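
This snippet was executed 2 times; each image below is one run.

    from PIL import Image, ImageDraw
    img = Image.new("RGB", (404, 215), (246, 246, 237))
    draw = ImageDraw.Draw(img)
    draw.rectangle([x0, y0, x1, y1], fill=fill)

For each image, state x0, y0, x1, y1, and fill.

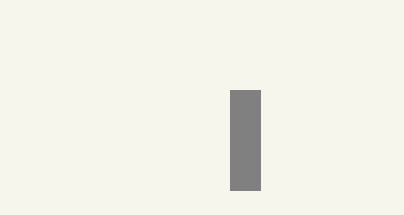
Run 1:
x0 = 230; y0 = 90; x1 = 260; y1 = 190; fill = 'gray'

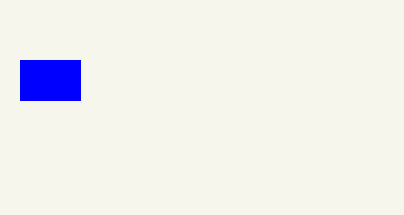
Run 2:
x0 = 20; y0 = 60; x1 = 80; y1 = 100; fill = 'blue'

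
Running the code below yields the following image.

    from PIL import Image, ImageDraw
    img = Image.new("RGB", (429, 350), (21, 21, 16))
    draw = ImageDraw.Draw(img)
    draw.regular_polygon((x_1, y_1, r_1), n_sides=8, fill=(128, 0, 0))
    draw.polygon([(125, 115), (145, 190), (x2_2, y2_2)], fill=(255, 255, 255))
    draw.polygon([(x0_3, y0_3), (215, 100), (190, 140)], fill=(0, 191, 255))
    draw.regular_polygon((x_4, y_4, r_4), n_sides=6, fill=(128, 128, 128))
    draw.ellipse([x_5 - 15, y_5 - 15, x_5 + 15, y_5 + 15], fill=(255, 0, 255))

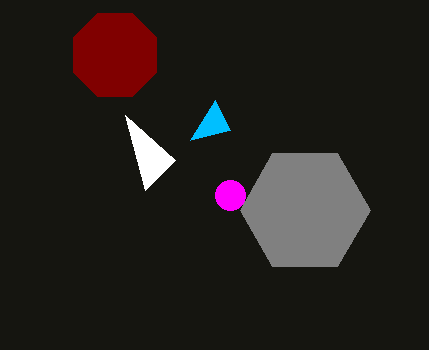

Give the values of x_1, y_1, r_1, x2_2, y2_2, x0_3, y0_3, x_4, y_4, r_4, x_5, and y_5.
x_1 = 115
y_1 = 55
r_1 = 45
x2_2 = 175
y2_2 = 160
x0_3 = 230
y0_3 = 130
x_4 = 305
y_4 = 210
r_4 = 65
x_5 = 230
y_5 = 195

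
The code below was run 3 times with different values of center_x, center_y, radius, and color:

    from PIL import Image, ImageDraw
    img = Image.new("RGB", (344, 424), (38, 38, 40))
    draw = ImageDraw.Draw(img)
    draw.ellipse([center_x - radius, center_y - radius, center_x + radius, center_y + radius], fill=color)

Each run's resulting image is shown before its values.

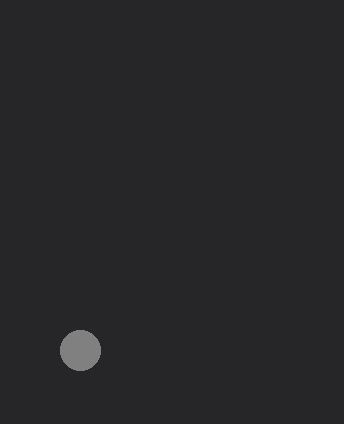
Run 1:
center_x = 80
center_y = 350
radius = 20
color = 'gray'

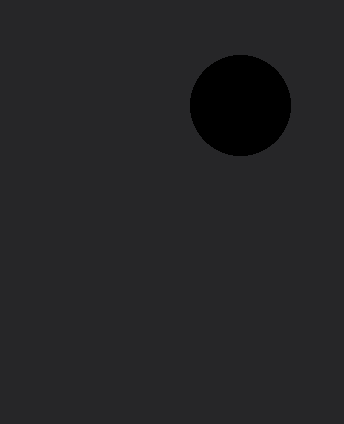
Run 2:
center_x = 240; center_y = 105; radius = 50; color = 'black'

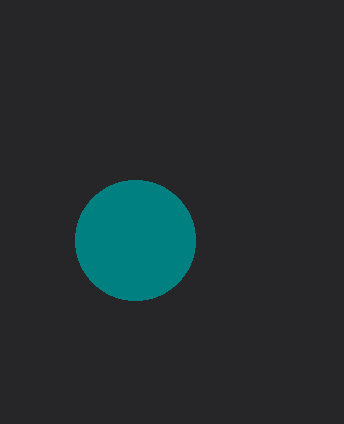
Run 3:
center_x = 135, center_y = 240, radius = 60, color = 'teal'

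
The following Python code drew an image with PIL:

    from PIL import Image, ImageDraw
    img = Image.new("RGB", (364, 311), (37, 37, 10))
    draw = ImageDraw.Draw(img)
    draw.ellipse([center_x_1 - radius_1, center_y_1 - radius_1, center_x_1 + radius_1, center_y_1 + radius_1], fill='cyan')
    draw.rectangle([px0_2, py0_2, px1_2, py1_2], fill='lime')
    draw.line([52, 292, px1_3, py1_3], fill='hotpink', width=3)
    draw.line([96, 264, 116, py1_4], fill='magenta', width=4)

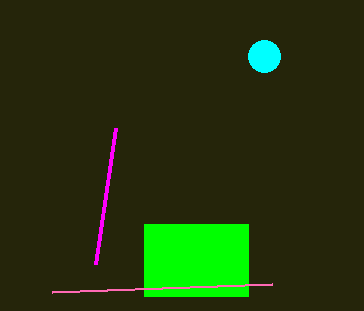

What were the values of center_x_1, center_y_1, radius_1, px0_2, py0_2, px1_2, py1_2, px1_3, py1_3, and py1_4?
center_x_1 = 264, center_y_1 = 56, radius_1 = 16, px0_2 = 144, py0_2 = 224, px1_2 = 248, py1_2 = 296, px1_3 = 272, py1_3 = 284, py1_4 = 128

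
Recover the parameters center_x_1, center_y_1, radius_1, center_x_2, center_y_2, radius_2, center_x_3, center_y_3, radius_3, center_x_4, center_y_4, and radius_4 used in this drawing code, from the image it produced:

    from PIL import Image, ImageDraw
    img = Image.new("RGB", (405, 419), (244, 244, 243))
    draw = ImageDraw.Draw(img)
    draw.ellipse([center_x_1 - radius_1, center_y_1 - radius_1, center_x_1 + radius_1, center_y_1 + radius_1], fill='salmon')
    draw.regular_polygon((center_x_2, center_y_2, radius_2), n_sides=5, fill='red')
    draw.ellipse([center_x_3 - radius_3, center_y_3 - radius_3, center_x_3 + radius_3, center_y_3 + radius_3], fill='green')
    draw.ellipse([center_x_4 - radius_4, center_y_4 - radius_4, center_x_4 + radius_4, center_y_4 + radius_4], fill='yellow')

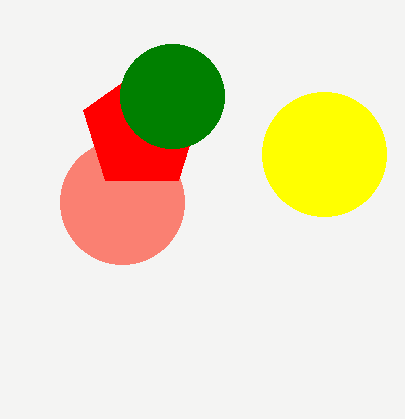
center_x_1 = 122; center_y_1 = 202; radius_1 = 62; center_x_2 = 142; center_y_2 = 130; radius_2 = 62; center_x_3 = 172; center_y_3 = 96; radius_3 = 52; center_x_4 = 324; center_y_4 = 154; radius_4 = 62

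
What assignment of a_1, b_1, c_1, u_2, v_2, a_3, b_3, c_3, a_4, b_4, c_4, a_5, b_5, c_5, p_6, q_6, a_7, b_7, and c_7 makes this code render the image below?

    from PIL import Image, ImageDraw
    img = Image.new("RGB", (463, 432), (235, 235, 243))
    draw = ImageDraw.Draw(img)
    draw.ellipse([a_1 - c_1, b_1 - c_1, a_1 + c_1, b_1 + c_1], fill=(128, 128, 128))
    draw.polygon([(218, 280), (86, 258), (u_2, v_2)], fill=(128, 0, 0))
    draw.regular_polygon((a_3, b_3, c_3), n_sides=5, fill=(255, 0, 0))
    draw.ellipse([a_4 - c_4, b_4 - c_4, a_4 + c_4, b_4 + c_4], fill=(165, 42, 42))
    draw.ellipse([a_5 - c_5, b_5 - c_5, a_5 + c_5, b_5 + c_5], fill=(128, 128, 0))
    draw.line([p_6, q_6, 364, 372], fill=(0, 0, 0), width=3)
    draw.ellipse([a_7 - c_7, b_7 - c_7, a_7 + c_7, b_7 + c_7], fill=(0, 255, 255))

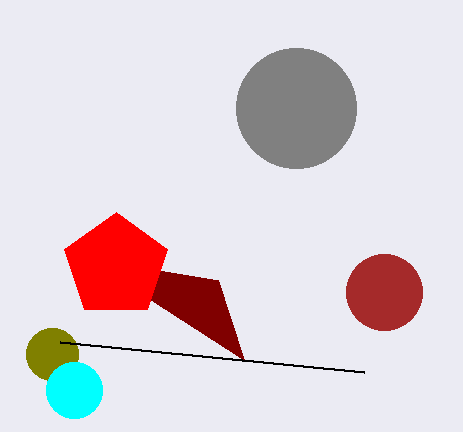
a_1 = 296, b_1 = 108, c_1 = 60, u_2 = 244, v_2 = 360, a_3 = 116, b_3 = 266, c_3 = 54, a_4 = 384, b_4 = 292, c_4 = 38, a_5 = 52, b_5 = 354, c_5 = 26, p_6 = 60, q_6 = 342, a_7 = 74, b_7 = 390, c_7 = 28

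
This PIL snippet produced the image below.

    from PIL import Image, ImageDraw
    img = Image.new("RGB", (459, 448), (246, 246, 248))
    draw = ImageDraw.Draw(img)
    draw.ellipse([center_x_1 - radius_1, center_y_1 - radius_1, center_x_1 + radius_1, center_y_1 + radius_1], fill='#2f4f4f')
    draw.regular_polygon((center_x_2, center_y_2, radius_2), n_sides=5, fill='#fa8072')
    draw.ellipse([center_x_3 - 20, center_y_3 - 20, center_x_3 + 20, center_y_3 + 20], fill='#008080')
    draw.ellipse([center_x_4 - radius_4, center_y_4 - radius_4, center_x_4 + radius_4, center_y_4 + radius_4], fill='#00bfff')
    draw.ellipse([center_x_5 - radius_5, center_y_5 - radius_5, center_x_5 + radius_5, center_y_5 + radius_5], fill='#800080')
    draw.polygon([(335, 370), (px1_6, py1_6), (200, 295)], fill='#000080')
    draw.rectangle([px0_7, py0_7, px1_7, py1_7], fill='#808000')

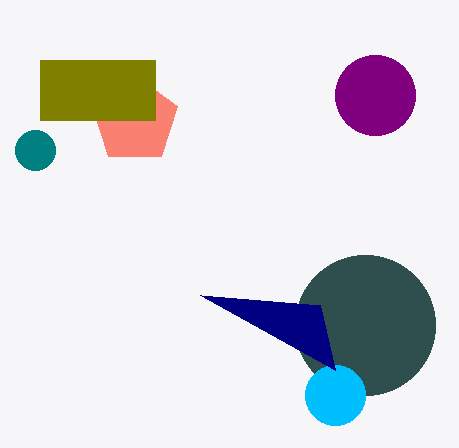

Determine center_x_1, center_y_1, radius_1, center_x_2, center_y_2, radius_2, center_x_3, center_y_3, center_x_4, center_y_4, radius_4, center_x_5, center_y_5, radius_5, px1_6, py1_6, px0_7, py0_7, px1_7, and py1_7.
center_x_1 = 365; center_y_1 = 325; radius_1 = 70; center_x_2 = 135; center_y_2 = 120; radius_2 = 45; center_x_3 = 35; center_y_3 = 150; center_x_4 = 335; center_y_4 = 395; radius_4 = 30; center_x_5 = 375; center_y_5 = 95; radius_5 = 40; px1_6 = 320; py1_6 = 305; px0_7 = 40; py0_7 = 60; px1_7 = 155; py1_7 = 120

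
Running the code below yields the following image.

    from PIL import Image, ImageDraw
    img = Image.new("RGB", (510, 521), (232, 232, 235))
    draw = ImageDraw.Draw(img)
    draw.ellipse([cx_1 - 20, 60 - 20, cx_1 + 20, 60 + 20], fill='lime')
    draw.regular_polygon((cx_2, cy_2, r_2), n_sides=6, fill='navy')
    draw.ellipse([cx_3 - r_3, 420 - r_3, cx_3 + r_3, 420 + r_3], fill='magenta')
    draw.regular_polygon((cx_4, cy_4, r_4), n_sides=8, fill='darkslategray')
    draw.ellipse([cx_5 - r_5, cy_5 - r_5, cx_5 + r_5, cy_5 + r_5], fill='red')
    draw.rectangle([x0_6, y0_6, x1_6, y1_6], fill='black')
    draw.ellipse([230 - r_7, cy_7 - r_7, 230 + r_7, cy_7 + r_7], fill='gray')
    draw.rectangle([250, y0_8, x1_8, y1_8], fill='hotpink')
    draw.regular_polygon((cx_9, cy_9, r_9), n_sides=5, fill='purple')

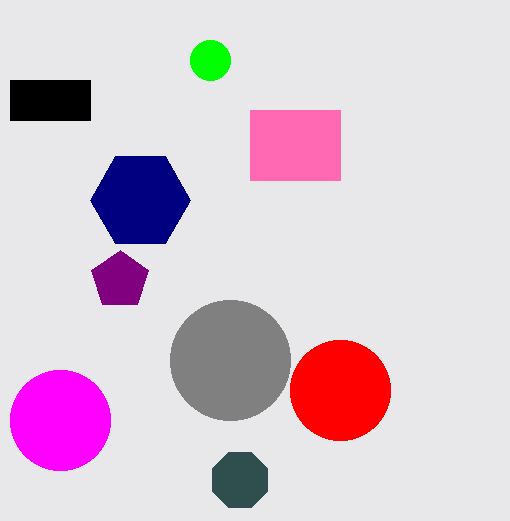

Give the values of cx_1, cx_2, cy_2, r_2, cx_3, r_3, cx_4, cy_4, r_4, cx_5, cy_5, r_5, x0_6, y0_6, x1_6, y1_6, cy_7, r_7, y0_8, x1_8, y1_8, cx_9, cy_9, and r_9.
cx_1 = 210, cx_2 = 140, cy_2 = 200, r_2 = 50, cx_3 = 60, r_3 = 50, cx_4 = 240, cy_4 = 480, r_4 = 30, cx_5 = 340, cy_5 = 390, r_5 = 50, x0_6 = 10, y0_6 = 80, x1_6 = 90, y1_6 = 120, cy_7 = 360, r_7 = 60, y0_8 = 110, x1_8 = 340, y1_8 = 180, cx_9 = 120, cy_9 = 280, r_9 = 30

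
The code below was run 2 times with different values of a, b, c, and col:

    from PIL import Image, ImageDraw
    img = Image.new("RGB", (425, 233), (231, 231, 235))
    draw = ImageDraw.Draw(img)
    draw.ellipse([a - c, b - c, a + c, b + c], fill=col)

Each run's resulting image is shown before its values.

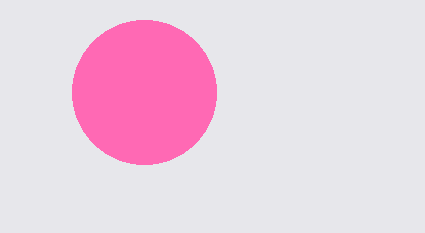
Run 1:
a = 144; b = 92; c = 72; col = 'hotpink'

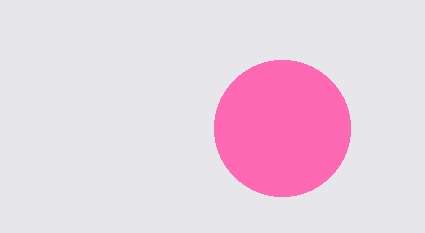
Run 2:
a = 282
b = 128
c = 68
col = 'hotpink'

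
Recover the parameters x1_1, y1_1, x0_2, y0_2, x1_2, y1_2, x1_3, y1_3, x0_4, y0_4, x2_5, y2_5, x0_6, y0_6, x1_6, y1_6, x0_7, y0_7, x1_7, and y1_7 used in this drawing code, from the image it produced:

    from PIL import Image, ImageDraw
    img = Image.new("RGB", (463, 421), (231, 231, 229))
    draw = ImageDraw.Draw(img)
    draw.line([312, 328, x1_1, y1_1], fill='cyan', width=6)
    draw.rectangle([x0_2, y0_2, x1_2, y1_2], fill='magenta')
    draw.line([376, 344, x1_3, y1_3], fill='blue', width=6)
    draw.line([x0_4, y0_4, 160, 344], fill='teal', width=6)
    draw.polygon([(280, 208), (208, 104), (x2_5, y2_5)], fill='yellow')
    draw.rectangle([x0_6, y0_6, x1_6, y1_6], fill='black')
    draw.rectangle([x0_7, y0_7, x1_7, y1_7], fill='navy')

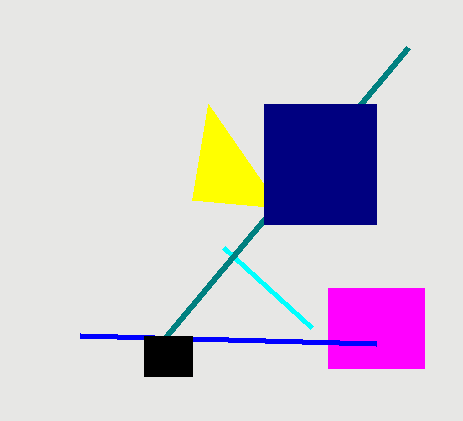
x1_1 = 224; y1_1 = 248; x0_2 = 328; y0_2 = 288; x1_2 = 424; y1_2 = 368; x1_3 = 80; y1_3 = 336; x0_4 = 408; y0_4 = 48; x2_5 = 192; y2_5 = 200; x0_6 = 144; y0_6 = 336; x1_6 = 192; y1_6 = 376; x0_7 = 264; y0_7 = 104; x1_7 = 376; y1_7 = 224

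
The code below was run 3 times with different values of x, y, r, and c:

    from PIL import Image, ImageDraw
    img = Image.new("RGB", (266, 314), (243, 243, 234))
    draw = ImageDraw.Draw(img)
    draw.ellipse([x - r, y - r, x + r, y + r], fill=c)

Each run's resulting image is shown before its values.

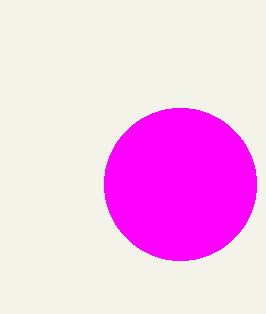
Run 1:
x = 180, y = 184, r = 76, c = 'magenta'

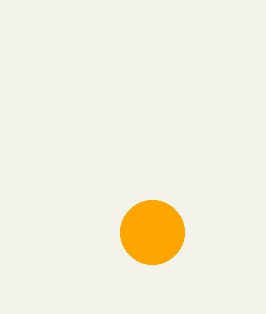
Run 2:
x = 152; y = 232; r = 32; c = 'orange'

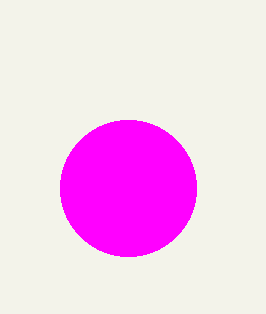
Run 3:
x = 128, y = 188, r = 68, c = 'magenta'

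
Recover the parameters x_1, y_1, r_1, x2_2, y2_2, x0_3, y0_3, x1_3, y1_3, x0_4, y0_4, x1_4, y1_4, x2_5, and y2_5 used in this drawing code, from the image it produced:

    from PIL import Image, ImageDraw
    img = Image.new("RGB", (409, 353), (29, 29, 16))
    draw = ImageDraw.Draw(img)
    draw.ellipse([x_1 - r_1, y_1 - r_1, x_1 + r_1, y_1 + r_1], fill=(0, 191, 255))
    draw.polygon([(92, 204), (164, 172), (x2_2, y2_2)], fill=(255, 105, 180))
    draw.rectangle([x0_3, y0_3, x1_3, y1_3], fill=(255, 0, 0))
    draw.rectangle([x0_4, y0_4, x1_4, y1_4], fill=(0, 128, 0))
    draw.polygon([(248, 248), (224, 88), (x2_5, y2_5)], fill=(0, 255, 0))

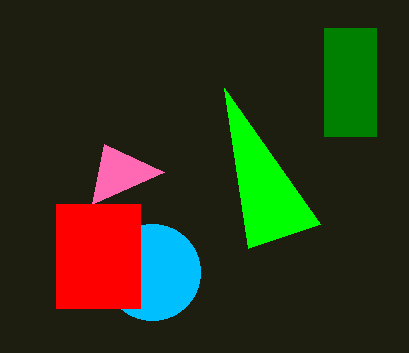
x_1 = 152; y_1 = 272; r_1 = 48; x2_2 = 104; y2_2 = 144; x0_3 = 56; y0_3 = 204; x1_3 = 140; y1_3 = 308; x0_4 = 324; y0_4 = 28; x1_4 = 376; y1_4 = 136; x2_5 = 320; y2_5 = 224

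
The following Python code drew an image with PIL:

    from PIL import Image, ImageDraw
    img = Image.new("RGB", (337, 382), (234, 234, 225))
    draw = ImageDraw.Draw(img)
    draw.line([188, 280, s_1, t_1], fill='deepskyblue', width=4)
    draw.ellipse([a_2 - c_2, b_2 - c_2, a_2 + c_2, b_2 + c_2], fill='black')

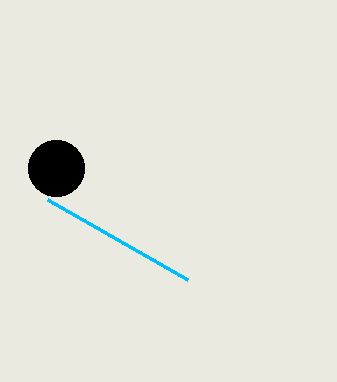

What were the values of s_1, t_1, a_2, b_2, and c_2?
s_1 = 48; t_1 = 200; a_2 = 56; b_2 = 168; c_2 = 28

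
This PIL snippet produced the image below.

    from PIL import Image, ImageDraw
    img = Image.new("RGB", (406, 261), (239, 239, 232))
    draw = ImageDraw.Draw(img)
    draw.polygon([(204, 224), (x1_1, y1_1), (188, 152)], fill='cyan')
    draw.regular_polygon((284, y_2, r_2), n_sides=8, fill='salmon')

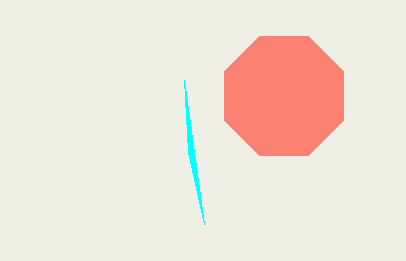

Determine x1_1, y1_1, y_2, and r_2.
x1_1 = 184
y1_1 = 80
y_2 = 96
r_2 = 64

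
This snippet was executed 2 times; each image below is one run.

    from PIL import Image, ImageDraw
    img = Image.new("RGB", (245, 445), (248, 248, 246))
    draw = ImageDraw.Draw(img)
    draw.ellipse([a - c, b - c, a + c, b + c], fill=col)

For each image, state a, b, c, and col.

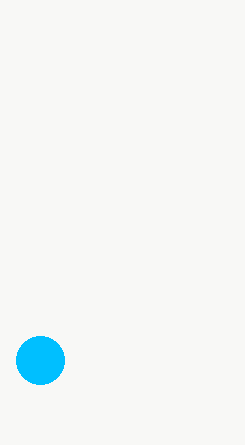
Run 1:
a = 40
b = 360
c = 24
col = 'deepskyblue'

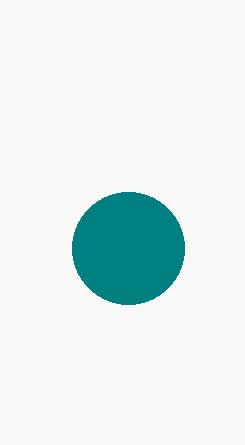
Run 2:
a = 128; b = 248; c = 56; col = 'teal'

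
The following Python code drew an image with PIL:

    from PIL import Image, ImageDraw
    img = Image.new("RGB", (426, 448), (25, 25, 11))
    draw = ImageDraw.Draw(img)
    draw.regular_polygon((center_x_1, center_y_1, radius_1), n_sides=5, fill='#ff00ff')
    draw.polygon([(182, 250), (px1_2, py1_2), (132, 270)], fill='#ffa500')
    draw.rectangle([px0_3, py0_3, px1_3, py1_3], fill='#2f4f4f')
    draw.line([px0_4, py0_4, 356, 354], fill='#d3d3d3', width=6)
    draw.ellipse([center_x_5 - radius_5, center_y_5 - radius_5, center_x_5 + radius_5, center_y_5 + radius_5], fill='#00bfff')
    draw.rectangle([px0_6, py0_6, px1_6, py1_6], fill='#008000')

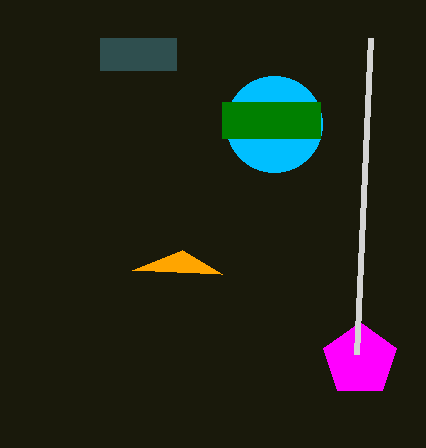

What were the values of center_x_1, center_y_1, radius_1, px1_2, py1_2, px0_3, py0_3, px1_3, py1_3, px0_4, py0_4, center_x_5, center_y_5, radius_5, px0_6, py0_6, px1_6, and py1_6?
center_x_1 = 360, center_y_1 = 360, radius_1 = 38, px1_2 = 222, py1_2 = 274, px0_3 = 100, py0_3 = 38, px1_3 = 176, py1_3 = 70, px0_4 = 370, py0_4 = 38, center_x_5 = 274, center_y_5 = 124, radius_5 = 48, px0_6 = 222, py0_6 = 102, px1_6 = 320, py1_6 = 138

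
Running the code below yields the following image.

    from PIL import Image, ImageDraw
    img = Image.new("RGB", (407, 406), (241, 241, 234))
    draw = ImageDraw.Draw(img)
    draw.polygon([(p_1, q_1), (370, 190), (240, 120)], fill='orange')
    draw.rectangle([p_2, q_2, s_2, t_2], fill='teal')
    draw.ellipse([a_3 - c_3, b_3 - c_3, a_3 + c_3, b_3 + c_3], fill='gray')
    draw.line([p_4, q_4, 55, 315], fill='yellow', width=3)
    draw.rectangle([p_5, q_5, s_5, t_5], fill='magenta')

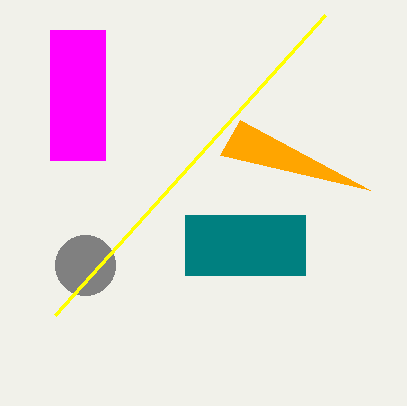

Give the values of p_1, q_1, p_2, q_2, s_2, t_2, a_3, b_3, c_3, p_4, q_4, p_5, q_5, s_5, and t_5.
p_1 = 220, q_1 = 155, p_2 = 185, q_2 = 215, s_2 = 305, t_2 = 275, a_3 = 85, b_3 = 265, c_3 = 30, p_4 = 325, q_4 = 15, p_5 = 50, q_5 = 30, s_5 = 105, t_5 = 160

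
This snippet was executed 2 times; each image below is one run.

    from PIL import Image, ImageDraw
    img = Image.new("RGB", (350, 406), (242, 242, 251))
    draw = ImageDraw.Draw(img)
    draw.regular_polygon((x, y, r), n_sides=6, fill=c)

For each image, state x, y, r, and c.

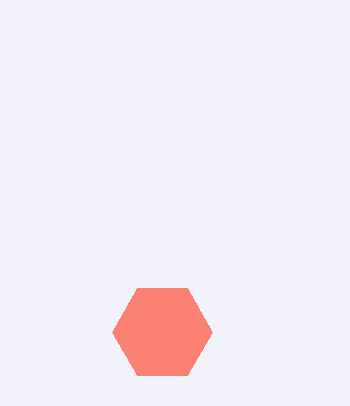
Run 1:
x = 162; y = 332; r = 50; c = 'salmon'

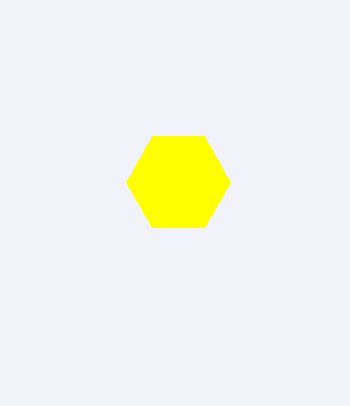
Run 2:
x = 178
y = 182
r = 52
c = 'yellow'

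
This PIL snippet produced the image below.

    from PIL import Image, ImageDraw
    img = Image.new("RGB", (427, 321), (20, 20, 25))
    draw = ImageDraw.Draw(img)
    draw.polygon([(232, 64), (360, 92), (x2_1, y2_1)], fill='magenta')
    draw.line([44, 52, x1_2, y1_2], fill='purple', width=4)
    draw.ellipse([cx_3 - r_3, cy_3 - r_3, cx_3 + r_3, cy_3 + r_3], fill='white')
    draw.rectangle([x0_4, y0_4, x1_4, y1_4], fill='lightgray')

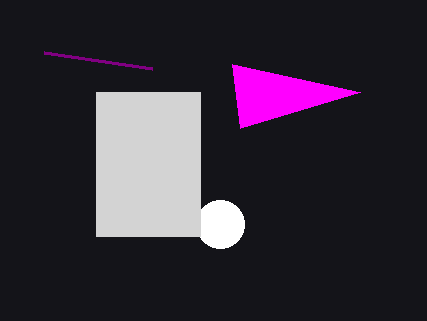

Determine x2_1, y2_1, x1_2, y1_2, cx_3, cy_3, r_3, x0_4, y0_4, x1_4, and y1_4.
x2_1 = 240
y2_1 = 128
x1_2 = 152
y1_2 = 68
cx_3 = 220
cy_3 = 224
r_3 = 24
x0_4 = 96
y0_4 = 92
x1_4 = 200
y1_4 = 236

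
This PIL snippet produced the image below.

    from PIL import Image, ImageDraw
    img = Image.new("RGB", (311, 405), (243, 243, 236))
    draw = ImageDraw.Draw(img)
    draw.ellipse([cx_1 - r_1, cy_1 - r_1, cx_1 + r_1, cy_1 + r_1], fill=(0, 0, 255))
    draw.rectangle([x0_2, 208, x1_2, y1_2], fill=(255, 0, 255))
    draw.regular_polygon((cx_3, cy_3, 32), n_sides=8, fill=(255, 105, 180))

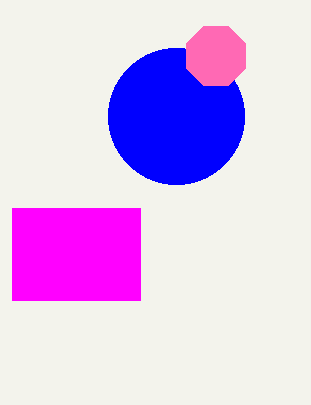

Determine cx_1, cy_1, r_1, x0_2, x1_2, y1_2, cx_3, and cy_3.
cx_1 = 176, cy_1 = 116, r_1 = 68, x0_2 = 12, x1_2 = 140, y1_2 = 300, cx_3 = 216, cy_3 = 56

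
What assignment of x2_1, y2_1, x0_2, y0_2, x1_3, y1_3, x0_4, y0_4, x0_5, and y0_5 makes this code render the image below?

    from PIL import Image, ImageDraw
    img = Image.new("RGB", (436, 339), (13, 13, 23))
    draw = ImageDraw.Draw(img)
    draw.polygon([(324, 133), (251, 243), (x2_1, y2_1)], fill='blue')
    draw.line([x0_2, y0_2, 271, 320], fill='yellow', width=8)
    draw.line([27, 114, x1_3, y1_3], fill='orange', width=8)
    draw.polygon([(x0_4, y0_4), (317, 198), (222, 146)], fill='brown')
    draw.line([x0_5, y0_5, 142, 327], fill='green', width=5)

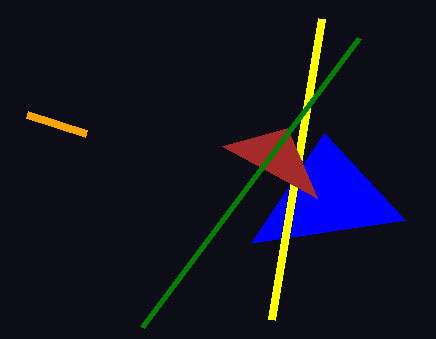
x2_1 = 405; y2_1 = 220; x0_2 = 321; y0_2 = 19; x1_3 = 86; y1_3 = 133; x0_4 = 287; y0_4 = 128; x0_5 = 359; y0_5 = 38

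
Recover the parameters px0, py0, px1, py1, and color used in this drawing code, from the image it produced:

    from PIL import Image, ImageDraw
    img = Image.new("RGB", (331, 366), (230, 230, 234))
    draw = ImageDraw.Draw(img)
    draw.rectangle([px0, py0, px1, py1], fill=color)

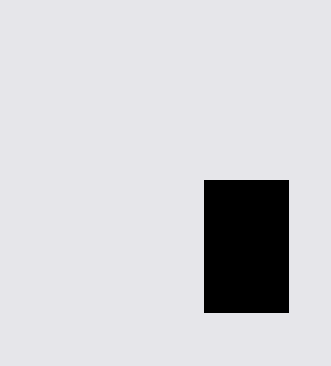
px0 = 204
py0 = 180
px1 = 288
py1 = 312
color = 'black'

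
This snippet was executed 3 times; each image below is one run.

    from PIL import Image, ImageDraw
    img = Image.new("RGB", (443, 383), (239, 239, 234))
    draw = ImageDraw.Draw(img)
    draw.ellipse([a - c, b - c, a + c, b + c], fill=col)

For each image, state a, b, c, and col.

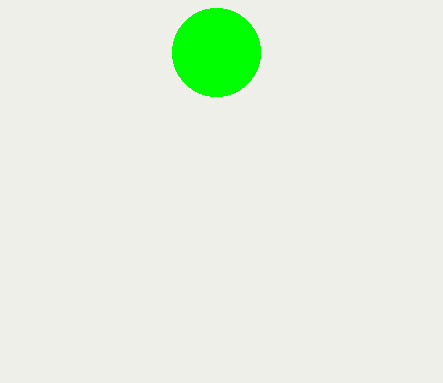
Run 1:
a = 216, b = 52, c = 44, col = 'lime'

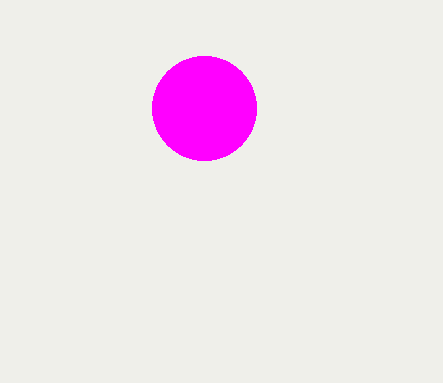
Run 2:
a = 204, b = 108, c = 52, col = 'magenta'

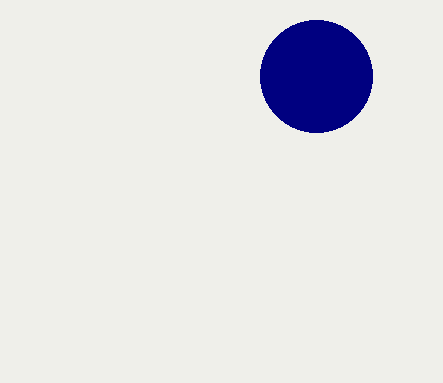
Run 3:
a = 316
b = 76
c = 56
col = 'navy'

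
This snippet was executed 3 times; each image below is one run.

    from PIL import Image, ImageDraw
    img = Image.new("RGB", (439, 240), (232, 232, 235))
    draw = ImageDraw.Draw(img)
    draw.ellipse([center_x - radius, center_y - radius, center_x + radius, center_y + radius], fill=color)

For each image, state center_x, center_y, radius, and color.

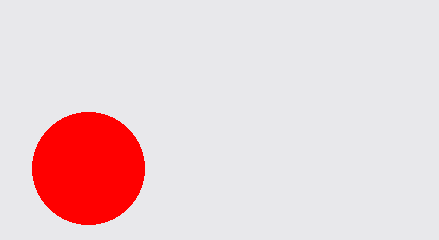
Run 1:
center_x = 88; center_y = 168; radius = 56; color = 'red'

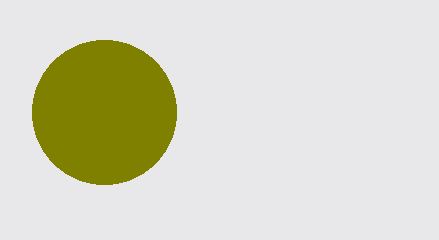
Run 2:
center_x = 104, center_y = 112, radius = 72, color = 'olive'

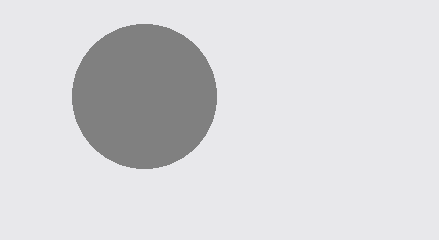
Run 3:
center_x = 144
center_y = 96
radius = 72
color = 'gray'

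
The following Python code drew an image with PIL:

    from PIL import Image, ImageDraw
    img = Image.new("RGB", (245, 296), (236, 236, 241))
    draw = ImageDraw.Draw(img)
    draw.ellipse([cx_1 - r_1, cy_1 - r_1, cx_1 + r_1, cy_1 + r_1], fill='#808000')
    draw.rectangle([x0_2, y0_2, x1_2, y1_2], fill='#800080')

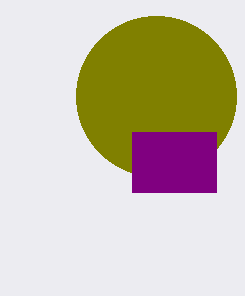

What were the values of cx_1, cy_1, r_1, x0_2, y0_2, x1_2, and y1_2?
cx_1 = 156
cy_1 = 96
r_1 = 80
x0_2 = 132
y0_2 = 132
x1_2 = 216
y1_2 = 192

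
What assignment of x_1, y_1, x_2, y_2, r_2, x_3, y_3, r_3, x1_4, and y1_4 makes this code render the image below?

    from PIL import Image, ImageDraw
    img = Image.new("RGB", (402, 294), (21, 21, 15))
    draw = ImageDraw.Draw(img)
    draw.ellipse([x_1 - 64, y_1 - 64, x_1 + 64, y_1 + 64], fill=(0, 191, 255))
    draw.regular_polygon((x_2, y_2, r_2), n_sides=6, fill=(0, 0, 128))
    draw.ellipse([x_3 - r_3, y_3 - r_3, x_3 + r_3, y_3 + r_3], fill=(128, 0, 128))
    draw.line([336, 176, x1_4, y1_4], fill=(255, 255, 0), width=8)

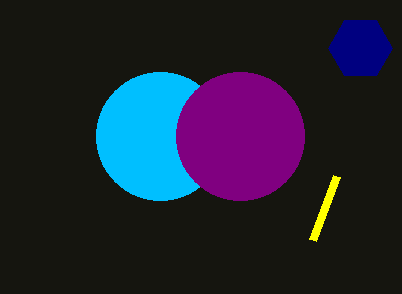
x_1 = 160, y_1 = 136, x_2 = 360, y_2 = 48, r_2 = 32, x_3 = 240, y_3 = 136, r_3 = 64, x1_4 = 312, y1_4 = 240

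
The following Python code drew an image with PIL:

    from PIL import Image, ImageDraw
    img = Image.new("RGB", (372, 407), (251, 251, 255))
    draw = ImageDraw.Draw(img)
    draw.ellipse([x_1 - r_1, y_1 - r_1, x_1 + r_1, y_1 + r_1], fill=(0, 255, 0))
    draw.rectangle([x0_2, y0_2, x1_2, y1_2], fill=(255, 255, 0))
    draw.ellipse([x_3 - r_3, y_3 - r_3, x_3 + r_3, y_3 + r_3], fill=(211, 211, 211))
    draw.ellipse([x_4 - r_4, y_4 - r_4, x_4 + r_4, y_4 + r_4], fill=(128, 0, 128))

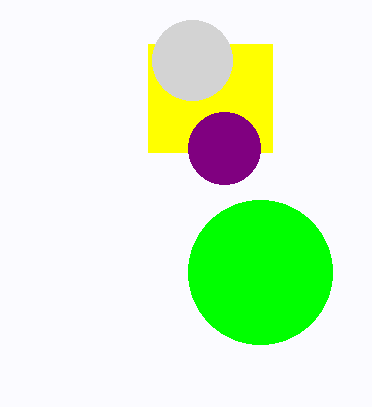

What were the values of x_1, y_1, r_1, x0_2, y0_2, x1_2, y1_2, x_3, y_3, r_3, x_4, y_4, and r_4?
x_1 = 260, y_1 = 272, r_1 = 72, x0_2 = 148, y0_2 = 44, x1_2 = 272, y1_2 = 152, x_3 = 192, y_3 = 60, r_3 = 40, x_4 = 224, y_4 = 148, r_4 = 36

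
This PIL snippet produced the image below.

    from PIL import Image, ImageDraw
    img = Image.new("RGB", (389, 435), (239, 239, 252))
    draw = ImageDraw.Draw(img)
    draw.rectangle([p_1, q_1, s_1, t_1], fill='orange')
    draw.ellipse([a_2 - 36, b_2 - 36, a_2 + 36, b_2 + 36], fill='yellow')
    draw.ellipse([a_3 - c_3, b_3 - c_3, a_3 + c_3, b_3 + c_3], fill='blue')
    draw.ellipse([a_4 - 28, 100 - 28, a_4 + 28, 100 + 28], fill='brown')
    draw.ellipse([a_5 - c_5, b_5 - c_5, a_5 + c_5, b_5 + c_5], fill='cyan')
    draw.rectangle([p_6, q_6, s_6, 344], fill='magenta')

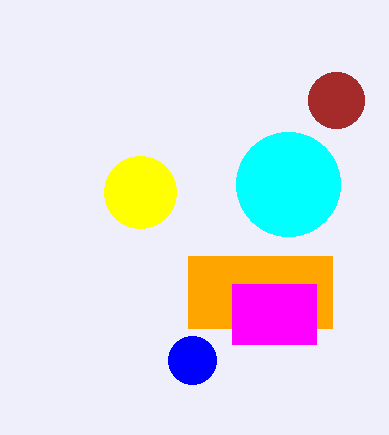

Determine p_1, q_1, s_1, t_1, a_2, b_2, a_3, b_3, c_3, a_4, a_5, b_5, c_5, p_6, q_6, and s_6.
p_1 = 188, q_1 = 256, s_1 = 332, t_1 = 328, a_2 = 140, b_2 = 192, a_3 = 192, b_3 = 360, c_3 = 24, a_4 = 336, a_5 = 288, b_5 = 184, c_5 = 52, p_6 = 232, q_6 = 284, s_6 = 316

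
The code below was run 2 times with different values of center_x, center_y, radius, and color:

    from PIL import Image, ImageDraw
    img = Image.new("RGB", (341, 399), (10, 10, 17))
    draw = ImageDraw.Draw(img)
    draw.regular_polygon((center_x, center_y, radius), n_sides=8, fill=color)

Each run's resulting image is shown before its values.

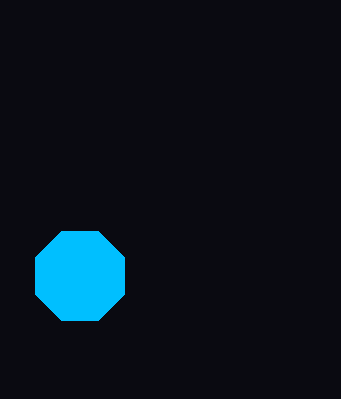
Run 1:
center_x = 80, center_y = 276, radius = 48, color = 'deepskyblue'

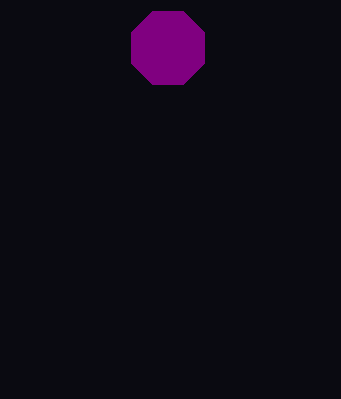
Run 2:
center_x = 168
center_y = 48
radius = 40
color = 'purple'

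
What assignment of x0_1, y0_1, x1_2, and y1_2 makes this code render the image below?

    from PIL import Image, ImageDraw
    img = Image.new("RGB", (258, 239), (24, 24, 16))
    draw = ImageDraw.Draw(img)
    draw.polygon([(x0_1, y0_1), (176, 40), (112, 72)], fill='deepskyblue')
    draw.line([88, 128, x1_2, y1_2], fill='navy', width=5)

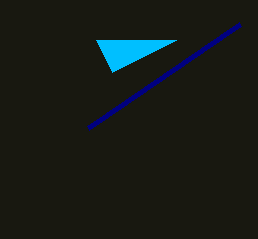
x0_1 = 96
y0_1 = 40
x1_2 = 240
y1_2 = 24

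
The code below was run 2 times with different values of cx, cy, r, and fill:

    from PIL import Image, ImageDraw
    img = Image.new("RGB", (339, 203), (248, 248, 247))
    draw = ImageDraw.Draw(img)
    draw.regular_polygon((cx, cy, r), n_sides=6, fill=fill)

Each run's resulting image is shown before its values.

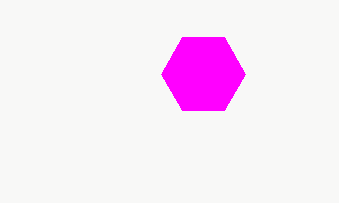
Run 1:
cx = 203
cy = 74
r = 42
fill = 'magenta'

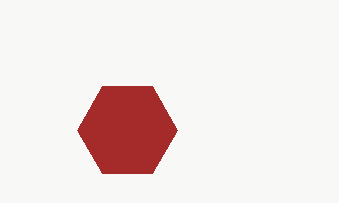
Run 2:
cx = 127, cy = 130, r = 50, fill = 'brown'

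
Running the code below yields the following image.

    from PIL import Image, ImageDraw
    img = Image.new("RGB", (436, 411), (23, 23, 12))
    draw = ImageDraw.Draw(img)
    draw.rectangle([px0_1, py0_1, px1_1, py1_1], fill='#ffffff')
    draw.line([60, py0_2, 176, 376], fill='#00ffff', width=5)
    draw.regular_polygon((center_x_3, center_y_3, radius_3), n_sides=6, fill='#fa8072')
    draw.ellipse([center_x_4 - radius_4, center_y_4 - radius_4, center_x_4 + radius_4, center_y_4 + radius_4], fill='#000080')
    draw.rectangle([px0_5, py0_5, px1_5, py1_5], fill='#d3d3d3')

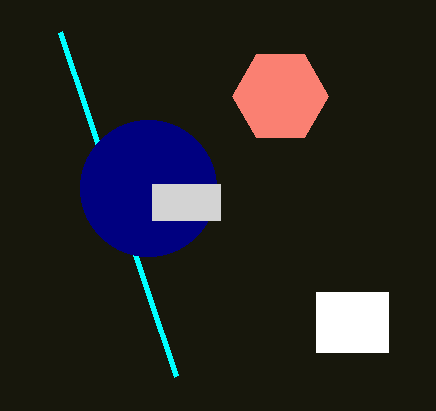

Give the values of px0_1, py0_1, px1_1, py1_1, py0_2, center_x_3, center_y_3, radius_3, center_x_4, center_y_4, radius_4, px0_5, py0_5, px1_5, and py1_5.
px0_1 = 316, py0_1 = 292, px1_1 = 388, py1_1 = 352, py0_2 = 32, center_x_3 = 280, center_y_3 = 96, radius_3 = 48, center_x_4 = 148, center_y_4 = 188, radius_4 = 68, px0_5 = 152, py0_5 = 184, px1_5 = 220, py1_5 = 220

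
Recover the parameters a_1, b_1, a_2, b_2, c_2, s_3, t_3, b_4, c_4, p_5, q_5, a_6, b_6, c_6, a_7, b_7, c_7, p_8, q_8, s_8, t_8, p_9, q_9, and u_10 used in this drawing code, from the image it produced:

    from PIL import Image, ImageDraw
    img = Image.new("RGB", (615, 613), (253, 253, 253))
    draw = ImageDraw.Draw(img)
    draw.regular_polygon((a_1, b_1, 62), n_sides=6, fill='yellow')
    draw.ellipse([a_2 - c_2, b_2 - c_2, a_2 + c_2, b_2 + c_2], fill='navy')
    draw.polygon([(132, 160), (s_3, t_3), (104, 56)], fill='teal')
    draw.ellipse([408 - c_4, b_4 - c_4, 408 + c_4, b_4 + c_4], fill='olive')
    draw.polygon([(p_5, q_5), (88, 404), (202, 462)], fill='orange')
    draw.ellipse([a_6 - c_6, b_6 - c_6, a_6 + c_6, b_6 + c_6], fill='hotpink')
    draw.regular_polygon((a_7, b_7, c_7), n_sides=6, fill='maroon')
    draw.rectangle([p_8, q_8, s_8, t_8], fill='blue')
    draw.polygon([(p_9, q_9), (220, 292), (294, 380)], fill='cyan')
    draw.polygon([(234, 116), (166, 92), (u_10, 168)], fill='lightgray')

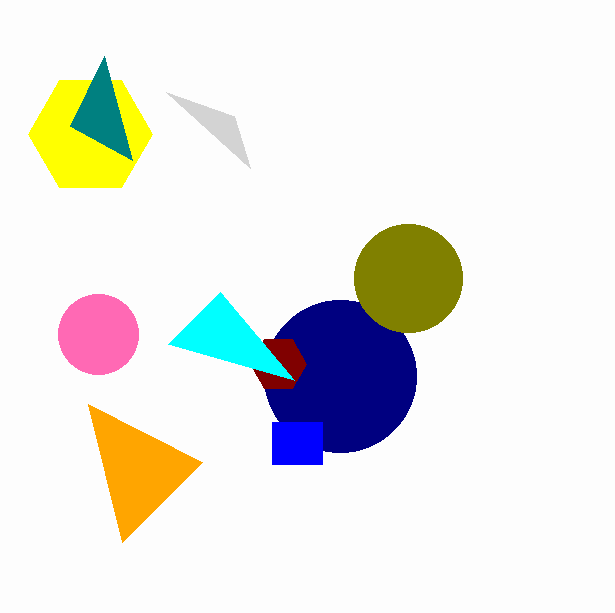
a_1 = 90
b_1 = 134
a_2 = 340
b_2 = 376
c_2 = 76
s_3 = 70
t_3 = 126
b_4 = 278
c_4 = 54
p_5 = 122
q_5 = 542
a_6 = 98
b_6 = 334
c_6 = 40
a_7 = 278
b_7 = 364
c_7 = 28
p_8 = 272
q_8 = 422
s_8 = 322
t_8 = 464
p_9 = 168
q_9 = 344
u_10 = 250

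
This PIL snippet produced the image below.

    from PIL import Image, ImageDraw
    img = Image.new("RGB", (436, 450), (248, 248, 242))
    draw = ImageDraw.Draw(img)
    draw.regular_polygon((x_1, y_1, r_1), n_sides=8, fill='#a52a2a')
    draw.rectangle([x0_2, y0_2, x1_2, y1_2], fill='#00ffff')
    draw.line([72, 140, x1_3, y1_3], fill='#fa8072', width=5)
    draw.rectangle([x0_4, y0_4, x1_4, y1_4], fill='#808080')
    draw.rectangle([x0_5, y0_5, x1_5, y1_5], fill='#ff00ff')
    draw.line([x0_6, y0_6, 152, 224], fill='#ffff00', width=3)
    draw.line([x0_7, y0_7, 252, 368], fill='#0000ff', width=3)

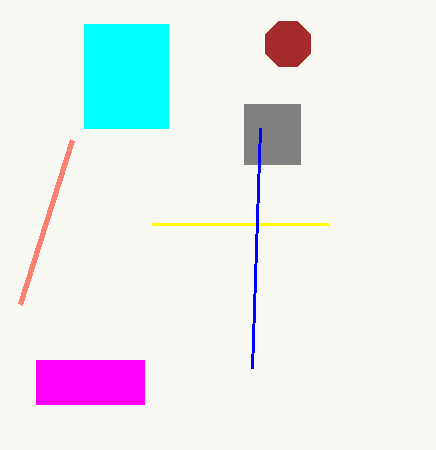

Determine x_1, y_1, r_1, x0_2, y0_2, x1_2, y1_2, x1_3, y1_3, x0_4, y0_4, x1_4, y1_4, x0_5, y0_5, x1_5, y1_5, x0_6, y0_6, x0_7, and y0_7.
x_1 = 288
y_1 = 44
r_1 = 24
x0_2 = 84
y0_2 = 24
x1_2 = 168
y1_2 = 128
x1_3 = 20
y1_3 = 304
x0_4 = 244
y0_4 = 104
x1_4 = 300
y1_4 = 164
x0_5 = 36
y0_5 = 360
x1_5 = 144
y1_5 = 404
x0_6 = 328
y0_6 = 224
x0_7 = 260
y0_7 = 128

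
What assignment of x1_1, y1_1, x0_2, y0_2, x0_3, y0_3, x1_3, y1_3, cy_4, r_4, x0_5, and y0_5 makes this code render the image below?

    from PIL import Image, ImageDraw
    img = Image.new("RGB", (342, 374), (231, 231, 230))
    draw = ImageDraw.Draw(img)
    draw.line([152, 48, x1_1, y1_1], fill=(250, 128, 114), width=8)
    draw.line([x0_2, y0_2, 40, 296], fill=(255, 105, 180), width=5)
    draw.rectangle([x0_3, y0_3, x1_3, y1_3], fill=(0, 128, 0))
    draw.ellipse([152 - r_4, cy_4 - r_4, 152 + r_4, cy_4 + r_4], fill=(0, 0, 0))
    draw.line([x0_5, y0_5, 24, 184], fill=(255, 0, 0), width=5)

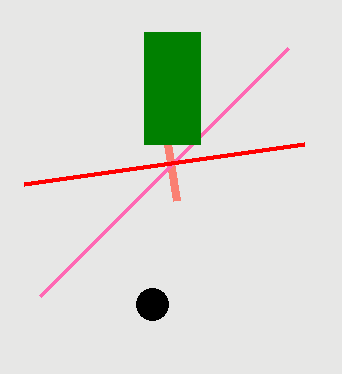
x1_1 = 176
y1_1 = 200
x0_2 = 288
y0_2 = 48
x0_3 = 144
y0_3 = 32
x1_3 = 200
y1_3 = 144
cy_4 = 304
r_4 = 16
x0_5 = 304
y0_5 = 144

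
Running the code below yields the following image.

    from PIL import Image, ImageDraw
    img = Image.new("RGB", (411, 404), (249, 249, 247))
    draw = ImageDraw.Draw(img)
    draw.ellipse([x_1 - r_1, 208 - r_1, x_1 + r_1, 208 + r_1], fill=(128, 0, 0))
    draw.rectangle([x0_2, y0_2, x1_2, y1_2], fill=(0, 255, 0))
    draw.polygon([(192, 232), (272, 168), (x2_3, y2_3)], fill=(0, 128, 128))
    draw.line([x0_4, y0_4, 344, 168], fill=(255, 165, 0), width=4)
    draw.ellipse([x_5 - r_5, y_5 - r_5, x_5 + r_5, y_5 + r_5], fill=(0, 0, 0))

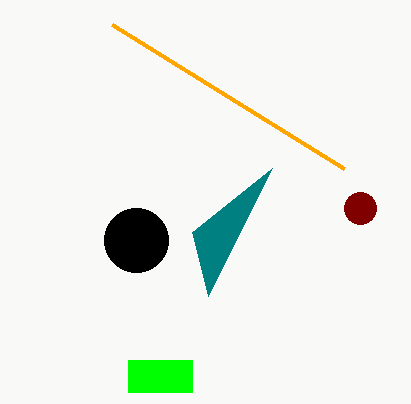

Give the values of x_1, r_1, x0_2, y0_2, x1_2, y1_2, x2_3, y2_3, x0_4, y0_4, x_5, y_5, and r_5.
x_1 = 360; r_1 = 16; x0_2 = 128; y0_2 = 360; x1_2 = 192; y1_2 = 392; x2_3 = 208; y2_3 = 296; x0_4 = 112; y0_4 = 24; x_5 = 136; y_5 = 240; r_5 = 32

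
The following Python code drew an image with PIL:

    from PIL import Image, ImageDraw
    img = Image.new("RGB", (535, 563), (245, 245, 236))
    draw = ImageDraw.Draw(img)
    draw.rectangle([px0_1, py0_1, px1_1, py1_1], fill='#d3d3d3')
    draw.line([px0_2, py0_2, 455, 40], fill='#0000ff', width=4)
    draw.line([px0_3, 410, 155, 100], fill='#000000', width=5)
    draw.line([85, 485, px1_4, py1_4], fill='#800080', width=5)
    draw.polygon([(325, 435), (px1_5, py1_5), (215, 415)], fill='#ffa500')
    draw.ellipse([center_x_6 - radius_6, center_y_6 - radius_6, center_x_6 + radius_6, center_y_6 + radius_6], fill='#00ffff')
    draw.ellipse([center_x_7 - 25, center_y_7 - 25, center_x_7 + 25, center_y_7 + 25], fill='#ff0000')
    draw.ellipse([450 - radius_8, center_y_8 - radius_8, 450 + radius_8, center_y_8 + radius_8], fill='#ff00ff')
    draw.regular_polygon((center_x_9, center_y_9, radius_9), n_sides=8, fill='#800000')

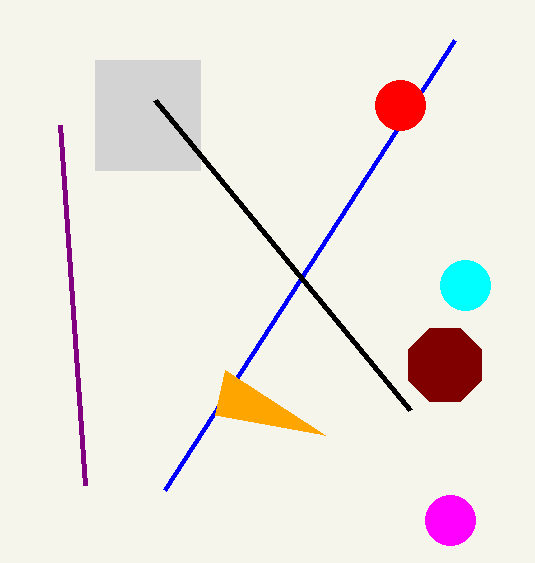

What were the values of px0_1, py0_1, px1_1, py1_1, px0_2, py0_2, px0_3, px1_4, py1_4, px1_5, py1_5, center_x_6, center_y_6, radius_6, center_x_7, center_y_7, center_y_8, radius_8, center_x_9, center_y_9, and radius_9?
px0_1 = 95; py0_1 = 60; px1_1 = 200; py1_1 = 170; px0_2 = 165; py0_2 = 490; px0_3 = 410; px1_4 = 60; py1_4 = 125; px1_5 = 225; py1_5 = 370; center_x_6 = 465; center_y_6 = 285; radius_6 = 25; center_x_7 = 400; center_y_7 = 105; center_y_8 = 520; radius_8 = 25; center_x_9 = 445; center_y_9 = 365; radius_9 = 40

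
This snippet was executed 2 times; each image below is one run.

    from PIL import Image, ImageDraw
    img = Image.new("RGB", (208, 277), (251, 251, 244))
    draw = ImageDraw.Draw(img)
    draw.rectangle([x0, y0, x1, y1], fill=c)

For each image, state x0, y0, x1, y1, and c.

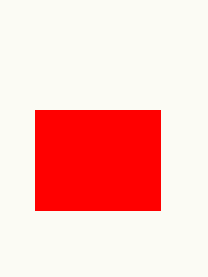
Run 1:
x0 = 35, y0 = 110, x1 = 160, y1 = 210, c = 'red'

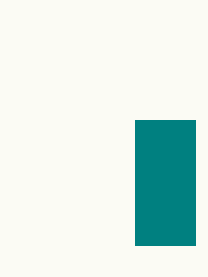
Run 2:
x0 = 135, y0 = 120, x1 = 195, y1 = 245, c = 'teal'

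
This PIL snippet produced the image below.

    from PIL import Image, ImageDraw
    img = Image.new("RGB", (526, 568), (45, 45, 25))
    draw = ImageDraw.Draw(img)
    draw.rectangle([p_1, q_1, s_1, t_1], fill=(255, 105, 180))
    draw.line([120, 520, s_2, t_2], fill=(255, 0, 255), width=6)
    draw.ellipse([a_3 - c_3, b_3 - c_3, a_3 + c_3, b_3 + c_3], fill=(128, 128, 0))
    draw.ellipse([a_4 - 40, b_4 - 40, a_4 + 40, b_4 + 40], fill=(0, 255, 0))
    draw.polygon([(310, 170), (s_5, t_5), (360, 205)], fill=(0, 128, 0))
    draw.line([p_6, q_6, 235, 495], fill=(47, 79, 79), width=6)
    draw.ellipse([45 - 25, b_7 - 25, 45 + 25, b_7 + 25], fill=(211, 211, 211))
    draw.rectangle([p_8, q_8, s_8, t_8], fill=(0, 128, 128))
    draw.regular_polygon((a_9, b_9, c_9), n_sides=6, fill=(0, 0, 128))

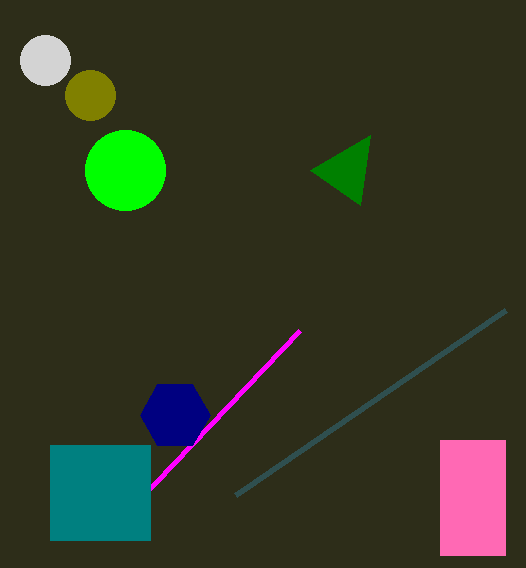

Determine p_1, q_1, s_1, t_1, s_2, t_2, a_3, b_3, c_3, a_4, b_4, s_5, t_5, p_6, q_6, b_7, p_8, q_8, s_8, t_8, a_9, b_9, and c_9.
p_1 = 440
q_1 = 440
s_1 = 505
t_1 = 555
s_2 = 300
t_2 = 330
a_3 = 90
b_3 = 95
c_3 = 25
a_4 = 125
b_4 = 170
s_5 = 370
t_5 = 135
p_6 = 505
q_6 = 310
b_7 = 60
p_8 = 50
q_8 = 445
s_8 = 150
t_8 = 540
a_9 = 175
b_9 = 415
c_9 = 35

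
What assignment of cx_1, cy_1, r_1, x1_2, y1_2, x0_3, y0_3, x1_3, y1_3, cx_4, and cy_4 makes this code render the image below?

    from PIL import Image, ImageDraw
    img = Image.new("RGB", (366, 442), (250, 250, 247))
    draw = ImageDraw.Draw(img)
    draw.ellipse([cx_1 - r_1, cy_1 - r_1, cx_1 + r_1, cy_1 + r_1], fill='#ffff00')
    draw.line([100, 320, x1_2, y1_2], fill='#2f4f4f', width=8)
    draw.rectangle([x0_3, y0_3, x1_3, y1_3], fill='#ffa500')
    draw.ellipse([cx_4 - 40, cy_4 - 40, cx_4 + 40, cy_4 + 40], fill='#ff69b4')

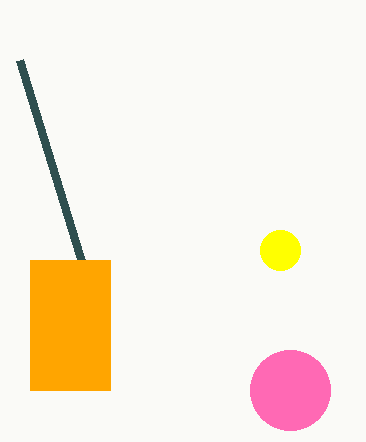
cx_1 = 280
cy_1 = 250
r_1 = 20
x1_2 = 20
y1_2 = 60
x0_3 = 30
y0_3 = 260
x1_3 = 110
y1_3 = 390
cx_4 = 290
cy_4 = 390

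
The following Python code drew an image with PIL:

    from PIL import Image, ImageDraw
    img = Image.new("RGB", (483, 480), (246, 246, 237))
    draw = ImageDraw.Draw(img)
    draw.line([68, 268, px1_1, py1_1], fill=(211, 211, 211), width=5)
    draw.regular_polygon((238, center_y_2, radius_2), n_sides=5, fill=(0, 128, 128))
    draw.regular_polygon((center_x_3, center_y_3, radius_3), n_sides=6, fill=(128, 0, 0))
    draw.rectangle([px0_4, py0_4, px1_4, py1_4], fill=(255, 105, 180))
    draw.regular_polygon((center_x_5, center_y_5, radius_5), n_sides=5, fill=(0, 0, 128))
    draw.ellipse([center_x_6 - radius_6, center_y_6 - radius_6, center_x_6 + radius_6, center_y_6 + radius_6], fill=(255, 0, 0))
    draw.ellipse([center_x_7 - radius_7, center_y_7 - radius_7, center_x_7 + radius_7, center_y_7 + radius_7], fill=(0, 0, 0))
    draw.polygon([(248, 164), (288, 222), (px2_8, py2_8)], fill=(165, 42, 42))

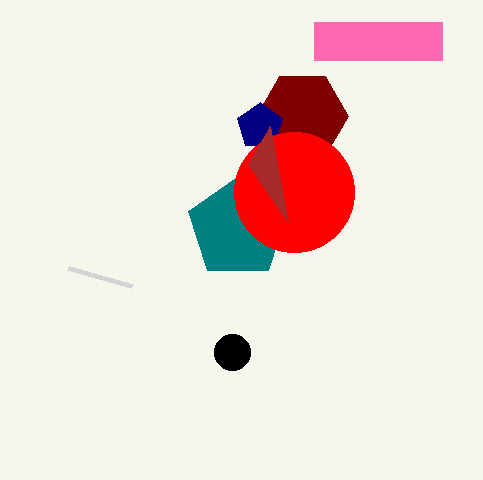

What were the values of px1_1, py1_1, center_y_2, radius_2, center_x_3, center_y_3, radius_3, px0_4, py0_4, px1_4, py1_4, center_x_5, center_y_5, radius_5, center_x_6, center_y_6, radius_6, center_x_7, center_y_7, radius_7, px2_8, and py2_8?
px1_1 = 132, py1_1 = 286, center_y_2 = 228, radius_2 = 52, center_x_3 = 302, center_y_3 = 116, radius_3 = 46, px0_4 = 314, py0_4 = 22, px1_4 = 442, py1_4 = 60, center_x_5 = 260, center_y_5 = 126, radius_5 = 24, center_x_6 = 294, center_y_6 = 192, radius_6 = 60, center_x_7 = 232, center_y_7 = 352, radius_7 = 18, px2_8 = 270, py2_8 = 126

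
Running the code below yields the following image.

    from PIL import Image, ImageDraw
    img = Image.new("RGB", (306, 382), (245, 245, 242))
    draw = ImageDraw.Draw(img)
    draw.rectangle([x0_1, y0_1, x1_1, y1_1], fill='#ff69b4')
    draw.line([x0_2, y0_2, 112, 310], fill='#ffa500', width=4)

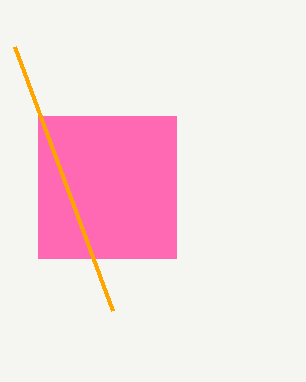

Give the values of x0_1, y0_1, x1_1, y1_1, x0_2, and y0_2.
x0_1 = 38, y0_1 = 116, x1_1 = 176, y1_1 = 258, x0_2 = 14, y0_2 = 46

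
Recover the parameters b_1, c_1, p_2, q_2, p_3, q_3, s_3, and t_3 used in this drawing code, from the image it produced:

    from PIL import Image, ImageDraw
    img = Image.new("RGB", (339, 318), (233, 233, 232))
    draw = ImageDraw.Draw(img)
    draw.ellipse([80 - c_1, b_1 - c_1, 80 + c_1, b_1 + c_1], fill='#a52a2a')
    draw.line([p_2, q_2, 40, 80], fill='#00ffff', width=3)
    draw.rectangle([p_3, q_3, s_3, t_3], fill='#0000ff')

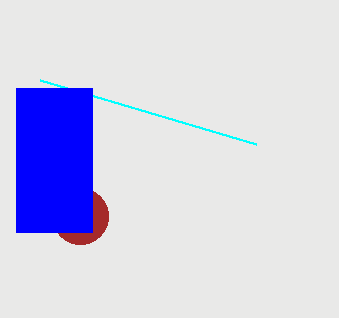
b_1 = 216
c_1 = 28
p_2 = 256
q_2 = 144
p_3 = 16
q_3 = 88
s_3 = 92
t_3 = 232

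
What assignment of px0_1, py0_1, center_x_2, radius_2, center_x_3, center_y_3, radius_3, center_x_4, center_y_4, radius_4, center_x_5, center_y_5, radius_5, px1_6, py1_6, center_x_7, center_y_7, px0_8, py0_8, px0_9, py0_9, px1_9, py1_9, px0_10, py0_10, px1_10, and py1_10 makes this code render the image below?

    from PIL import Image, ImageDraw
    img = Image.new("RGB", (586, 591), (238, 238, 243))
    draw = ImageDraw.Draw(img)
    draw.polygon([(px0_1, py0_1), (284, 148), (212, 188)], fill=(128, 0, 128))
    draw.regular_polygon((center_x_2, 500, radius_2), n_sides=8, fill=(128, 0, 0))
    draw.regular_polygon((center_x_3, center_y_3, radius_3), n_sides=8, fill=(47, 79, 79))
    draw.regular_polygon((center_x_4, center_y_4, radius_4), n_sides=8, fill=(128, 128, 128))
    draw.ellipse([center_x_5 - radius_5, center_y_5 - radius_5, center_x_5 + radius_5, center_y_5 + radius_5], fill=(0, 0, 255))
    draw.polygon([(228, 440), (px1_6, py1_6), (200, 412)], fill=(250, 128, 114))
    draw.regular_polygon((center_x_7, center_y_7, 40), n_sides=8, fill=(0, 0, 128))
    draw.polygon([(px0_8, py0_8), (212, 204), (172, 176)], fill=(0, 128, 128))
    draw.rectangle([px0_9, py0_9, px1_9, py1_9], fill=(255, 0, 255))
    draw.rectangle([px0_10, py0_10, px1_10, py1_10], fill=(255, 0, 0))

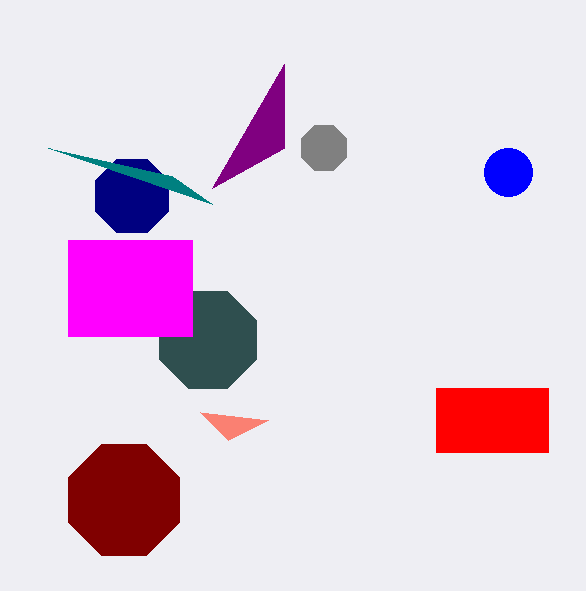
px0_1 = 284
py0_1 = 64
center_x_2 = 124
radius_2 = 60
center_x_3 = 208
center_y_3 = 340
radius_3 = 52
center_x_4 = 324
center_y_4 = 148
radius_4 = 24
center_x_5 = 508
center_y_5 = 172
radius_5 = 24
px1_6 = 268
py1_6 = 420
center_x_7 = 132
center_y_7 = 196
px0_8 = 48
py0_8 = 148
px0_9 = 68
py0_9 = 240
px1_9 = 192
py1_9 = 336
px0_10 = 436
py0_10 = 388
px1_10 = 548
py1_10 = 452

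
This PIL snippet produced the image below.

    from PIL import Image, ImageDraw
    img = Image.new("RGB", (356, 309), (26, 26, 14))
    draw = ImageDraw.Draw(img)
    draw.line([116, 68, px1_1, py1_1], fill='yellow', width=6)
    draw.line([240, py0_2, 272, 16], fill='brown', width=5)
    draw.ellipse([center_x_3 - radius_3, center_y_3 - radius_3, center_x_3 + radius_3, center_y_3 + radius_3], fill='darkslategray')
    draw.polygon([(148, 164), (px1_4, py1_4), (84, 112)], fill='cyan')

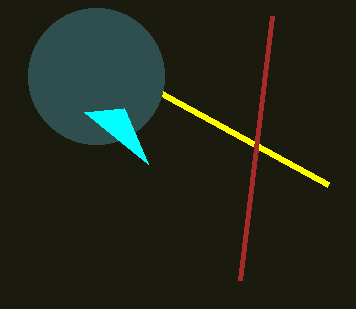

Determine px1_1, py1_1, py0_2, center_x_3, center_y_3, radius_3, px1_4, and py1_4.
px1_1 = 328
py1_1 = 184
py0_2 = 280
center_x_3 = 96
center_y_3 = 76
radius_3 = 68
px1_4 = 124
py1_4 = 108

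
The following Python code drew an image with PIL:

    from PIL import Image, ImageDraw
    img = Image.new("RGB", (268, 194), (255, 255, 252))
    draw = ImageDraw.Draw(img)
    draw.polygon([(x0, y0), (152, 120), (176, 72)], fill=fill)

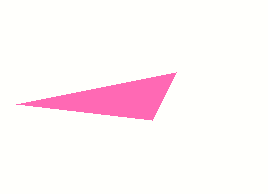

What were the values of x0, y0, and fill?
x0 = 16; y0 = 104; fill = 'hotpink'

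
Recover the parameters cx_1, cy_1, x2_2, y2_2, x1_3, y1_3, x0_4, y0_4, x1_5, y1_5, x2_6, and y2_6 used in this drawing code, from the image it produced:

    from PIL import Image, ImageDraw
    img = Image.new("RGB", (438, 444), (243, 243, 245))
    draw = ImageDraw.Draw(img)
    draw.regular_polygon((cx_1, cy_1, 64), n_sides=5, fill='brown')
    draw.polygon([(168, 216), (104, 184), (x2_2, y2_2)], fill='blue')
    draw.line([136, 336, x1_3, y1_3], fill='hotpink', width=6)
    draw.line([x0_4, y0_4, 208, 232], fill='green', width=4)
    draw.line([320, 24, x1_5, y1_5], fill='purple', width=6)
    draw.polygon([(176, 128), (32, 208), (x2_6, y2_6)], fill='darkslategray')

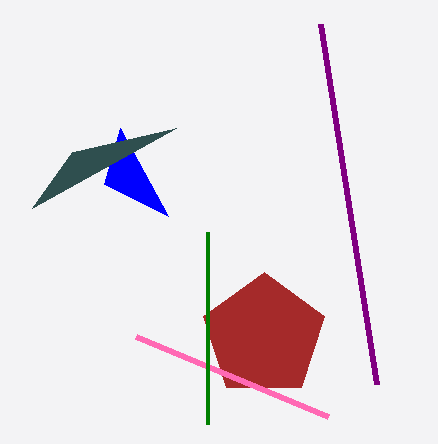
cx_1 = 264; cy_1 = 336; x2_2 = 120; y2_2 = 128; x1_3 = 328; y1_3 = 416; x0_4 = 208; y0_4 = 424; x1_5 = 376; y1_5 = 384; x2_6 = 72; y2_6 = 152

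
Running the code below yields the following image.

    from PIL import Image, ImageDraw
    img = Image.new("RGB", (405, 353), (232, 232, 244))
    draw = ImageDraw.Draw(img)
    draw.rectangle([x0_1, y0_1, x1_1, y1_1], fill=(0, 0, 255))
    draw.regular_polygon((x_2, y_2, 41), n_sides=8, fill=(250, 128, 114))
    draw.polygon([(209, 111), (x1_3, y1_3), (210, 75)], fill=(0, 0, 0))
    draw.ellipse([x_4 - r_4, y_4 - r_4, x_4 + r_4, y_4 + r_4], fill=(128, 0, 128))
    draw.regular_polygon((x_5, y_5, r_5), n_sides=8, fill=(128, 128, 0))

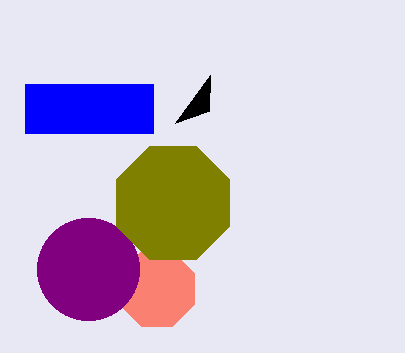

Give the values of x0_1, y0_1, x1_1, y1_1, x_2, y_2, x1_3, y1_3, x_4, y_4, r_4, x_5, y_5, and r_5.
x0_1 = 25; y0_1 = 84; x1_1 = 153; y1_1 = 133; x_2 = 157; y_2 = 289; x1_3 = 175; y1_3 = 123; x_4 = 88; y_4 = 269; r_4 = 51; x_5 = 173; y_5 = 203; r_5 = 61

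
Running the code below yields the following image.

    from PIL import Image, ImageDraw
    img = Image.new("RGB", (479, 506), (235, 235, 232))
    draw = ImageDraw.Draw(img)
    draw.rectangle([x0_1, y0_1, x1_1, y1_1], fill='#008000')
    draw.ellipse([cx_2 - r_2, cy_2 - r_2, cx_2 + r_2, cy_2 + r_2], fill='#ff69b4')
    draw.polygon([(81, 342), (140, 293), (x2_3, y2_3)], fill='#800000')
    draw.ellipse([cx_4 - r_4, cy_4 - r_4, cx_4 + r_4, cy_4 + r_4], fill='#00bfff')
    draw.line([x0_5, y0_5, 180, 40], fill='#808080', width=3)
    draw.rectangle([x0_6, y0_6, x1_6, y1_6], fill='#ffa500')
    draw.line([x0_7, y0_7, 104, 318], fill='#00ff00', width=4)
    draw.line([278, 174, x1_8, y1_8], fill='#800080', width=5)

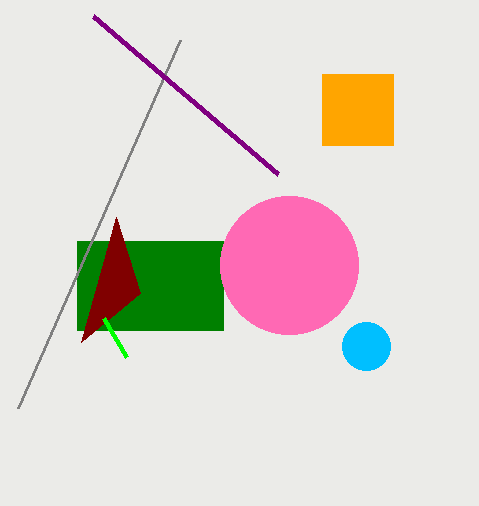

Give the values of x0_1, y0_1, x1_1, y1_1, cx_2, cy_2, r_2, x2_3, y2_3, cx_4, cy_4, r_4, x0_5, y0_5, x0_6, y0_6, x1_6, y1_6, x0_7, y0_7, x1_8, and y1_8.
x0_1 = 77; y0_1 = 241; x1_1 = 223; y1_1 = 330; cx_2 = 289; cy_2 = 265; r_2 = 69; x2_3 = 116; y2_3 = 217; cx_4 = 366; cy_4 = 346; r_4 = 24; x0_5 = 18; y0_5 = 408; x0_6 = 322; y0_6 = 74; x1_6 = 393; y1_6 = 145; x0_7 = 127; y0_7 = 357; x1_8 = 93; y1_8 = 16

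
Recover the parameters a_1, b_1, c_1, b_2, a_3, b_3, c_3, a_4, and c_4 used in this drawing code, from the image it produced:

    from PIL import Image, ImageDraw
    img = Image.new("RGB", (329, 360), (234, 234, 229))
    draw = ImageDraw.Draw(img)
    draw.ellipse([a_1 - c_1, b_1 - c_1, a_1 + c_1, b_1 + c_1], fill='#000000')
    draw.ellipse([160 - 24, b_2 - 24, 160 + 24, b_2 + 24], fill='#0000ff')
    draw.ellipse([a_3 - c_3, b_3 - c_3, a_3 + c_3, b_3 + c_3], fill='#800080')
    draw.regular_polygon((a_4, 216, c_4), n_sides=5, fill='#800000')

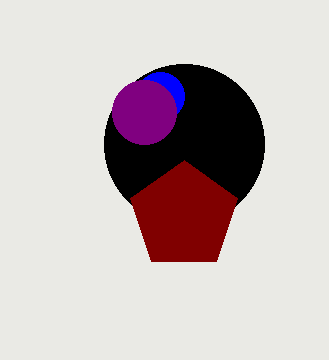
a_1 = 184, b_1 = 144, c_1 = 80, b_2 = 96, a_3 = 144, b_3 = 112, c_3 = 32, a_4 = 184, c_4 = 56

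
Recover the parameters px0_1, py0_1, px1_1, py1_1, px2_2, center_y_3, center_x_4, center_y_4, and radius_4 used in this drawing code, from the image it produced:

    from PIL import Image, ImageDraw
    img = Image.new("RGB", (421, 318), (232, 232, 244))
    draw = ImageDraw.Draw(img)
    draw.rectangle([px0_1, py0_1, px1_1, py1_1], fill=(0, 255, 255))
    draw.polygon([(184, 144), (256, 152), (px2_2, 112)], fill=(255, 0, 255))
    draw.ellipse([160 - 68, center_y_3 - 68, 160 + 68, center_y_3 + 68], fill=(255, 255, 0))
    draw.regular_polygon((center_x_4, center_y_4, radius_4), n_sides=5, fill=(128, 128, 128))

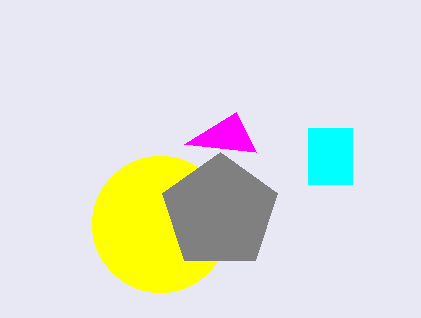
px0_1 = 308, py0_1 = 128, px1_1 = 352, py1_1 = 184, px2_2 = 236, center_y_3 = 224, center_x_4 = 220, center_y_4 = 212, radius_4 = 60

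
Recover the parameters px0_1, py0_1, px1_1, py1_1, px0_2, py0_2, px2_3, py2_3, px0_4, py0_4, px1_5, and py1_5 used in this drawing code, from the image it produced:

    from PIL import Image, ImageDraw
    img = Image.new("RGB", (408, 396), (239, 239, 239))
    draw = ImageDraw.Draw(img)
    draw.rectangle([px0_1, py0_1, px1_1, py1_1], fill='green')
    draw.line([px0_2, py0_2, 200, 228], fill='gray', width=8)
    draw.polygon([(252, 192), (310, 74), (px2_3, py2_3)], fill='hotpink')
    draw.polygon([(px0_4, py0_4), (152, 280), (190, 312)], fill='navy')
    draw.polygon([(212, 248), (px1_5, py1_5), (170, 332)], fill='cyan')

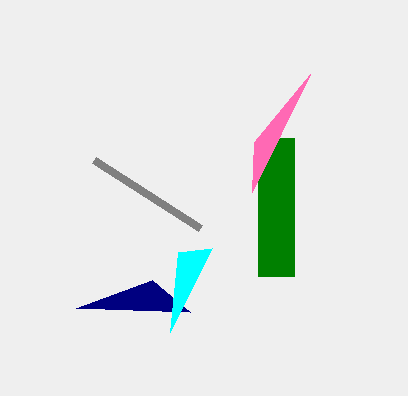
px0_1 = 258, py0_1 = 138, px1_1 = 294, py1_1 = 276, px0_2 = 94, py0_2 = 160, px2_3 = 254, py2_3 = 142, px0_4 = 76, py0_4 = 308, px1_5 = 178, py1_5 = 252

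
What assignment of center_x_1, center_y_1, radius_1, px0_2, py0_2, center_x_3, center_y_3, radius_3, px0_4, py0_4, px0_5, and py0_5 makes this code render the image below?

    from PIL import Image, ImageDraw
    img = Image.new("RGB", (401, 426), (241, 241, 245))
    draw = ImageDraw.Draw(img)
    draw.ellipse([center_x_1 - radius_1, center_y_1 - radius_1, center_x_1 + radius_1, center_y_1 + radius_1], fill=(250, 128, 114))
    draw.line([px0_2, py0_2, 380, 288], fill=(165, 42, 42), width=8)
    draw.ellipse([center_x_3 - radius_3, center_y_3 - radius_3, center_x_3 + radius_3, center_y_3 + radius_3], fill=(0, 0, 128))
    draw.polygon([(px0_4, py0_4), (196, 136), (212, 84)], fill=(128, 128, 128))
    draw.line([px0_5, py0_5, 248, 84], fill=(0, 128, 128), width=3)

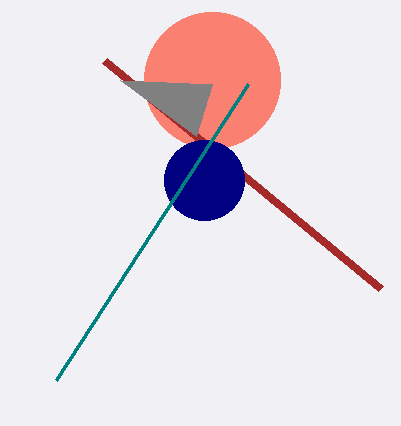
center_x_1 = 212, center_y_1 = 80, radius_1 = 68, px0_2 = 104, py0_2 = 60, center_x_3 = 204, center_y_3 = 180, radius_3 = 40, px0_4 = 120, py0_4 = 80, px0_5 = 56, py0_5 = 380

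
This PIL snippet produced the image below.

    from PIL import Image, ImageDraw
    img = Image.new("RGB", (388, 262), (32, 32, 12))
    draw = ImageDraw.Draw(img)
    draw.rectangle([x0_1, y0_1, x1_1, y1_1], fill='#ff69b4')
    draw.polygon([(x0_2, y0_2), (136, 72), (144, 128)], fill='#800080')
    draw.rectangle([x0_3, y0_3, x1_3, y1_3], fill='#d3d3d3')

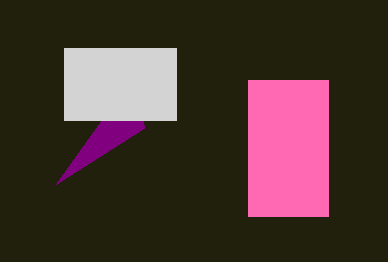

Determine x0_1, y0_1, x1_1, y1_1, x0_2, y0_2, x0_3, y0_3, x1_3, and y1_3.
x0_1 = 248, y0_1 = 80, x1_1 = 328, y1_1 = 216, x0_2 = 56, y0_2 = 184, x0_3 = 64, y0_3 = 48, x1_3 = 176, y1_3 = 120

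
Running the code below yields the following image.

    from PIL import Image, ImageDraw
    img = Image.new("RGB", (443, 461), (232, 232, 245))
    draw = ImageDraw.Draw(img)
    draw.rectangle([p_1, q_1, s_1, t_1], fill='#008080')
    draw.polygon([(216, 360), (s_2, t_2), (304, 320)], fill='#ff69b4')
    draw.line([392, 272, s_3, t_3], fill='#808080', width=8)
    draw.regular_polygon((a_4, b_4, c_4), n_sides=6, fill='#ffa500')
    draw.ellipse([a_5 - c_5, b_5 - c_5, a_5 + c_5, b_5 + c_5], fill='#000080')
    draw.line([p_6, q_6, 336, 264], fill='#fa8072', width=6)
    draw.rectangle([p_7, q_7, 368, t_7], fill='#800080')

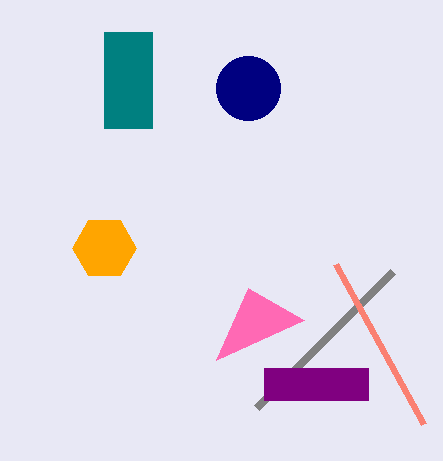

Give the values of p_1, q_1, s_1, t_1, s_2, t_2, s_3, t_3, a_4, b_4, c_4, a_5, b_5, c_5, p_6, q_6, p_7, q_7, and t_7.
p_1 = 104; q_1 = 32; s_1 = 152; t_1 = 128; s_2 = 248; t_2 = 288; s_3 = 256; t_3 = 408; a_4 = 104; b_4 = 248; c_4 = 32; a_5 = 248; b_5 = 88; c_5 = 32; p_6 = 424; q_6 = 424; p_7 = 264; q_7 = 368; t_7 = 400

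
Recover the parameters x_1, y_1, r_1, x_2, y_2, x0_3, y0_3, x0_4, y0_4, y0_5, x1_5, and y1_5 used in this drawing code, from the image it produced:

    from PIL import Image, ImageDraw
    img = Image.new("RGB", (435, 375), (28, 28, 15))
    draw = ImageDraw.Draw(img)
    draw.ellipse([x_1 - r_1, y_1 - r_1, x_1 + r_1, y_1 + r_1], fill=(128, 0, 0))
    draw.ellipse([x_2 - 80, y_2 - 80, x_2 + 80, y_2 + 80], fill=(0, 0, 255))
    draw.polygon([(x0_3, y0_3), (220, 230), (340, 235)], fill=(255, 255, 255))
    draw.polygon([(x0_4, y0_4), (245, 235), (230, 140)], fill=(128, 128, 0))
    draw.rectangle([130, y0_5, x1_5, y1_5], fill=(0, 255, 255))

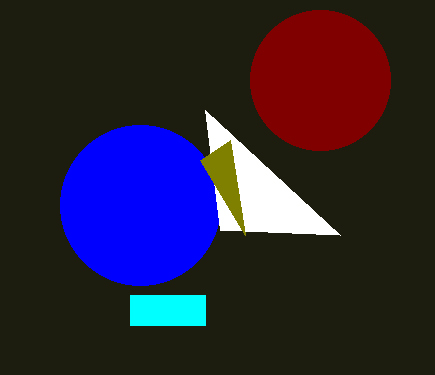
x_1 = 320; y_1 = 80; r_1 = 70; x_2 = 140; y_2 = 205; x0_3 = 205; y0_3 = 110; x0_4 = 200; y0_4 = 160; y0_5 = 295; x1_5 = 205; y1_5 = 325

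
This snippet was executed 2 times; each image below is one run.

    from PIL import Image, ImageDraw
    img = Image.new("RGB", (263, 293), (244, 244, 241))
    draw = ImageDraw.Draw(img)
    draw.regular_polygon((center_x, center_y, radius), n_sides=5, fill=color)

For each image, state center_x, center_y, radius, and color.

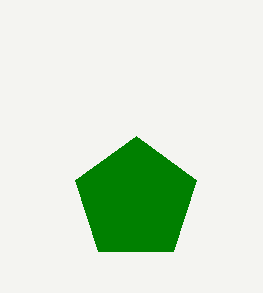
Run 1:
center_x = 136
center_y = 200
radius = 64
color = 'green'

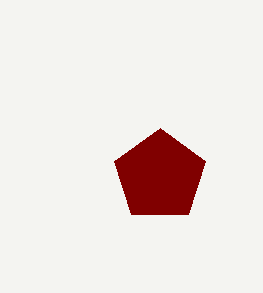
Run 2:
center_x = 160, center_y = 176, radius = 48, color = 'maroon'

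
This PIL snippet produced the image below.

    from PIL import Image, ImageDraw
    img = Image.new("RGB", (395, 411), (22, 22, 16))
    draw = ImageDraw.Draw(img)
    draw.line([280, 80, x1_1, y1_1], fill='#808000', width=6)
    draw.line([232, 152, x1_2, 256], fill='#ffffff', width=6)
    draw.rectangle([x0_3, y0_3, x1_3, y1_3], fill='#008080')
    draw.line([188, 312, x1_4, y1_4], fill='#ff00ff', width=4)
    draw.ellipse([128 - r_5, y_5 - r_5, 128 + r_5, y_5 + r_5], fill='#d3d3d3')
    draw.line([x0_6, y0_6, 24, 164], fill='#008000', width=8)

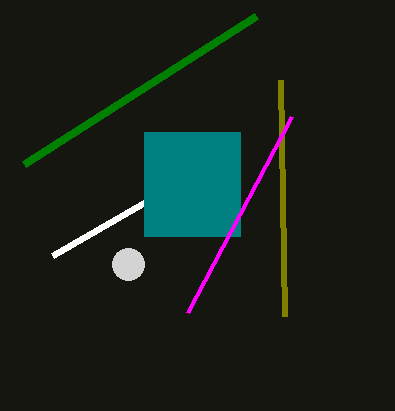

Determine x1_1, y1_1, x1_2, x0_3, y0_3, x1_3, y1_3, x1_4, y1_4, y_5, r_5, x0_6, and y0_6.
x1_1 = 284, y1_1 = 316, x1_2 = 52, x0_3 = 144, y0_3 = 132, x1_3 = 240, y1_3 = 236, x1_4 = 292, y1_4 = 116, y_5 = 264, r_5 = 16, x0_6 = 256, y0_6 = 16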